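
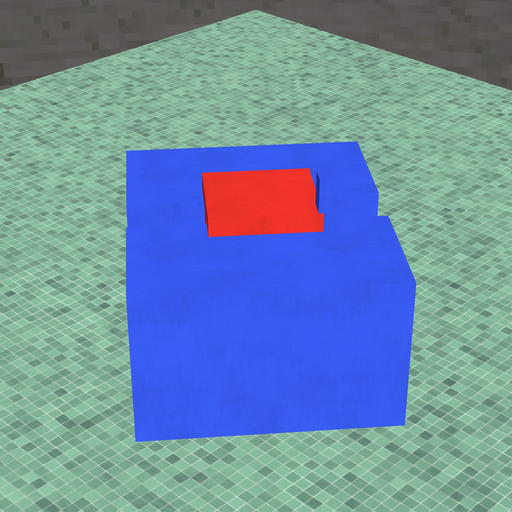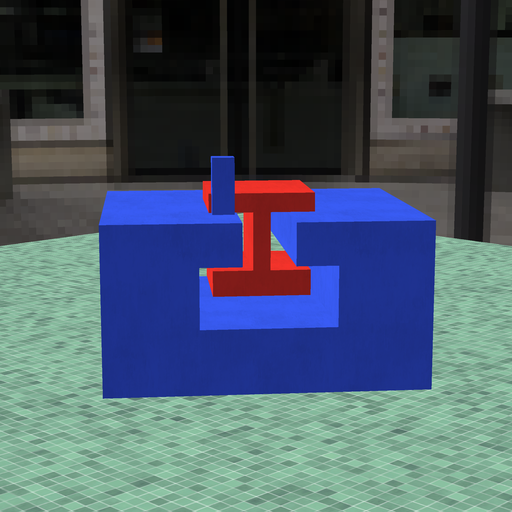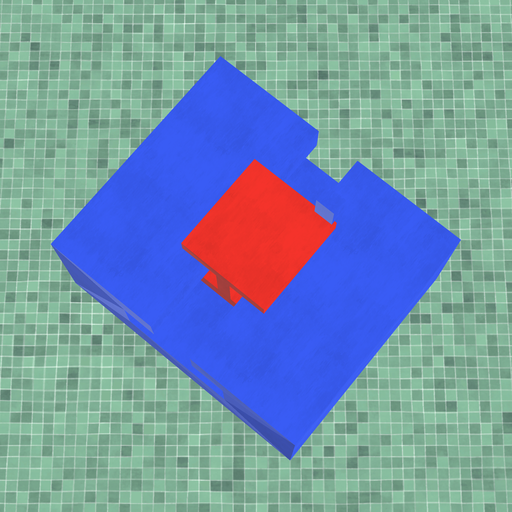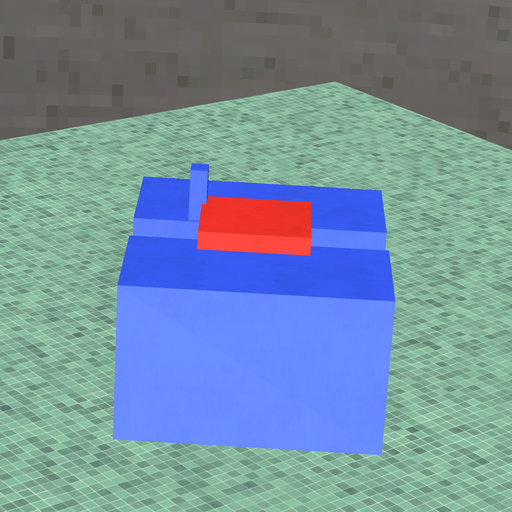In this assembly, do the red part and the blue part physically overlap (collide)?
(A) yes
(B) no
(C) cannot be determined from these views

(A) yes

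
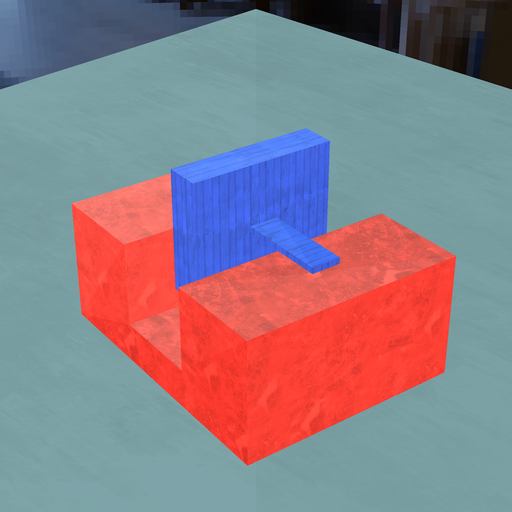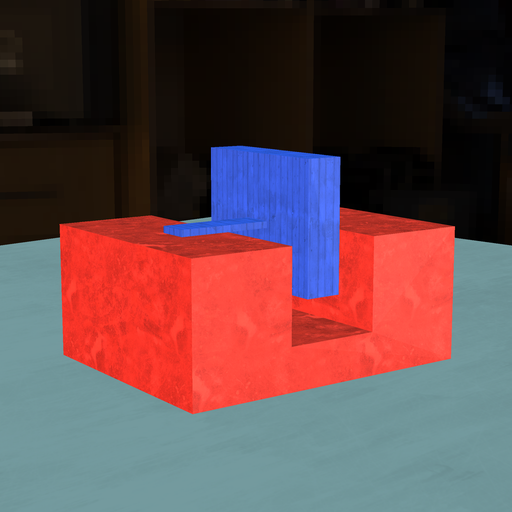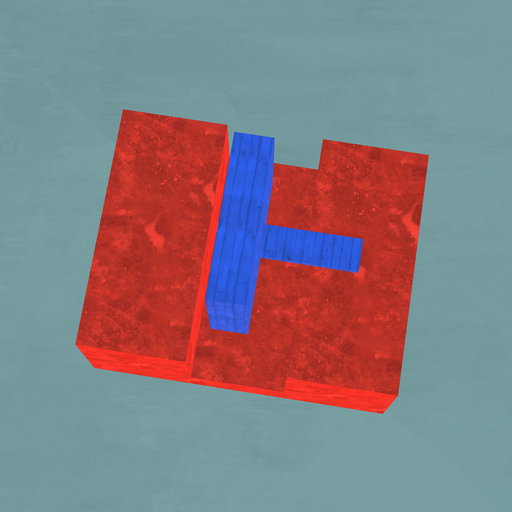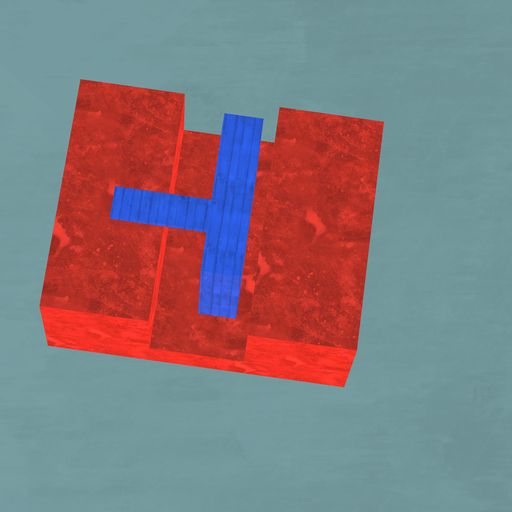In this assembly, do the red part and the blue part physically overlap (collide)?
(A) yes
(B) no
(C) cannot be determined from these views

(B) no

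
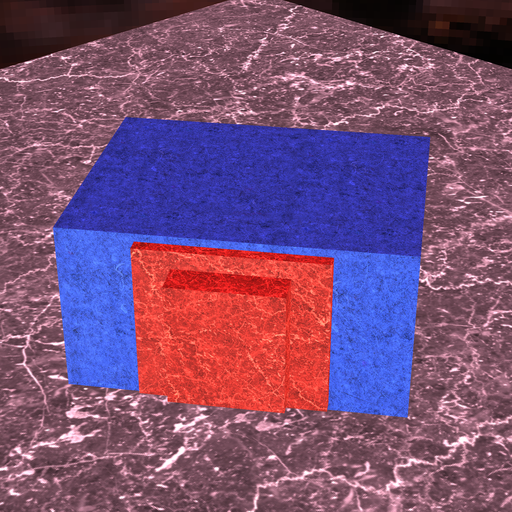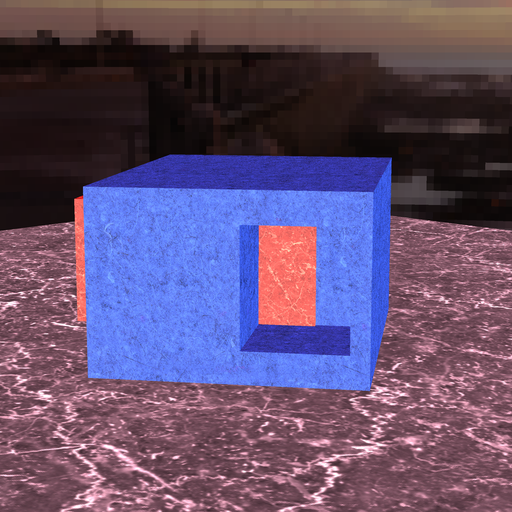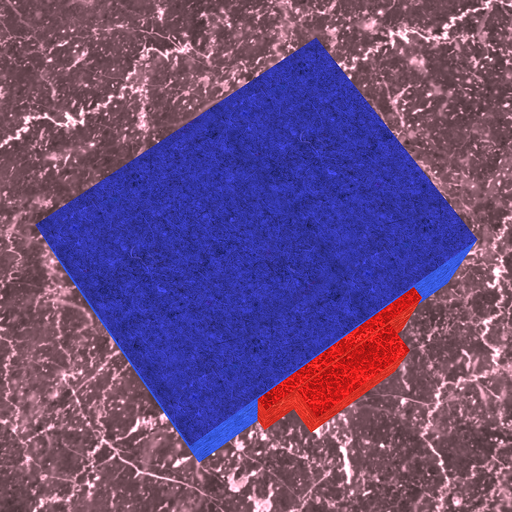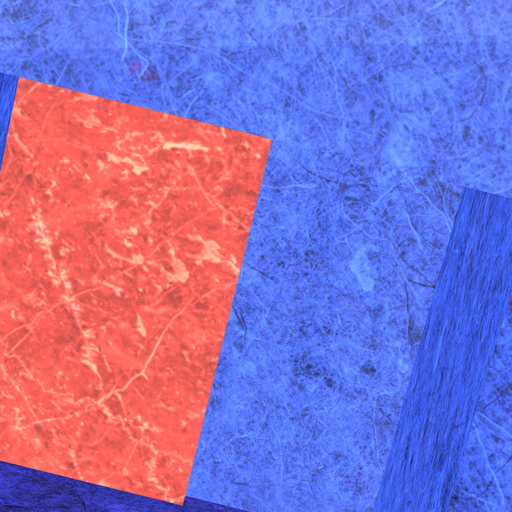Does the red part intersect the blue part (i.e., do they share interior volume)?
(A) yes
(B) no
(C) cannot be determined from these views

(A) yes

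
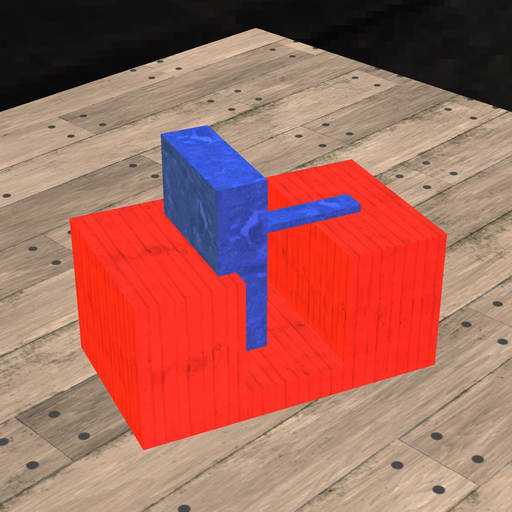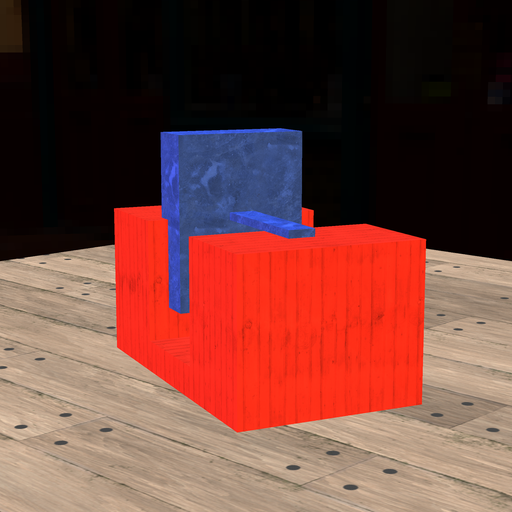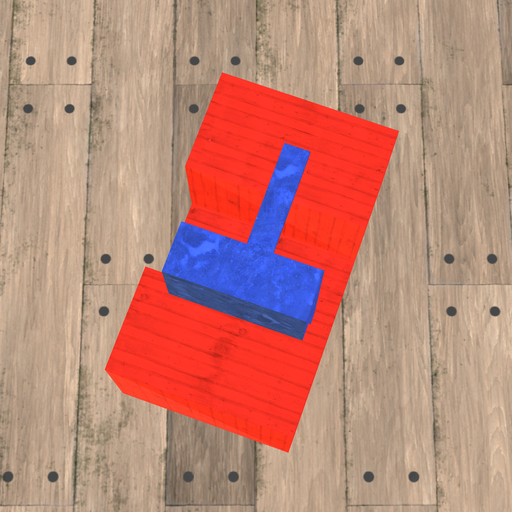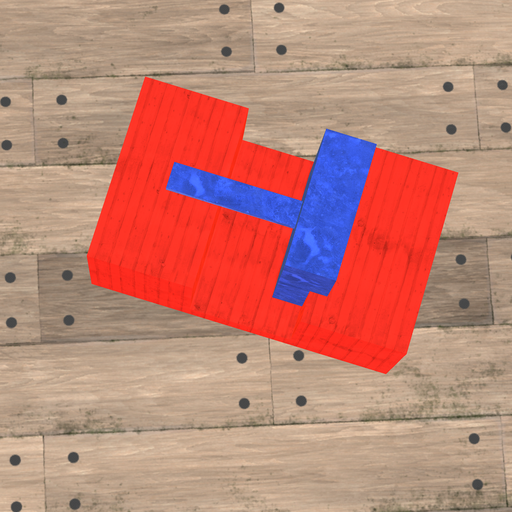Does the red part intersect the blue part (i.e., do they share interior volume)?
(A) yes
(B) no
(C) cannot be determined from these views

(A) yes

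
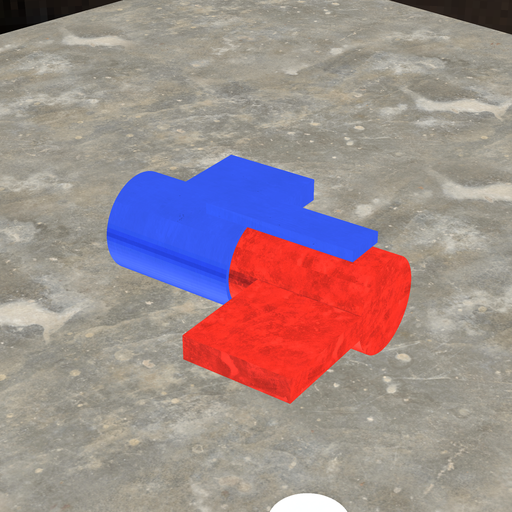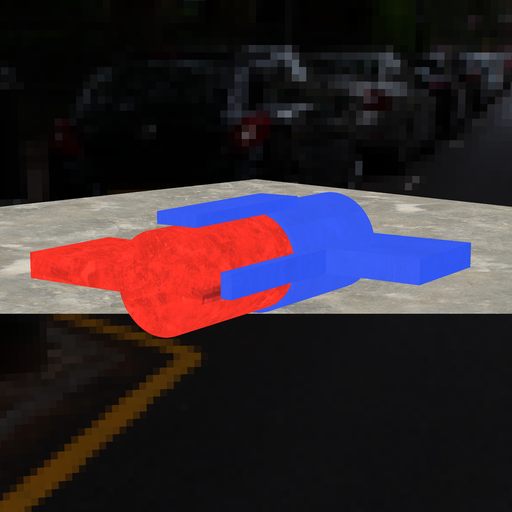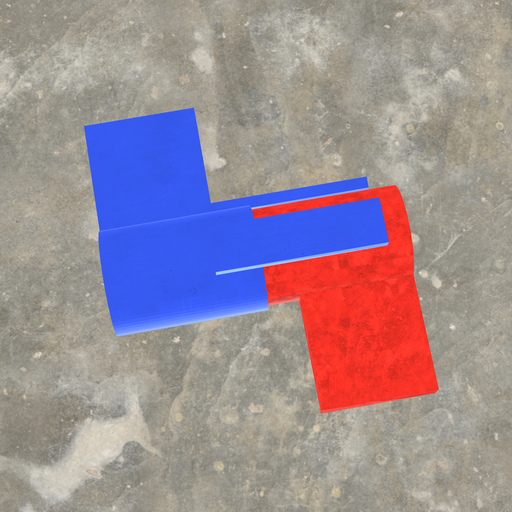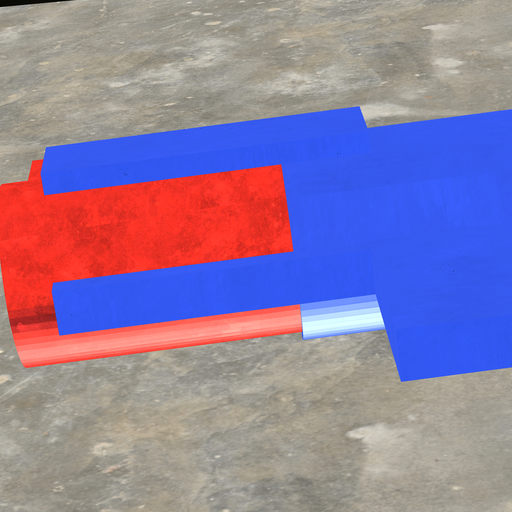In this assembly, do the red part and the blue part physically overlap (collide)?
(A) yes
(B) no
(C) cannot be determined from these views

(A) yes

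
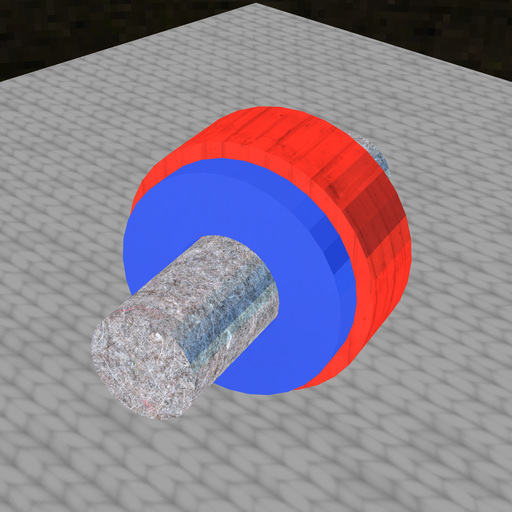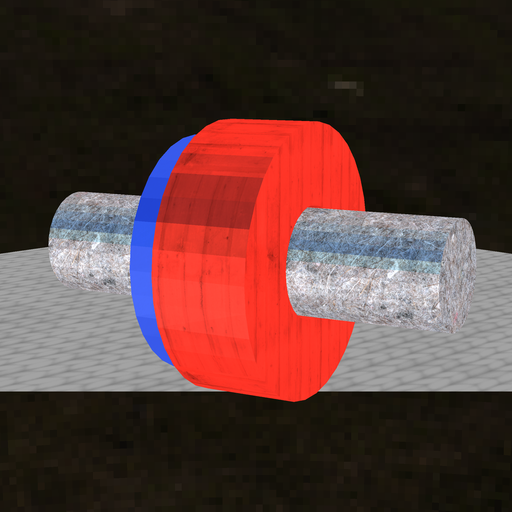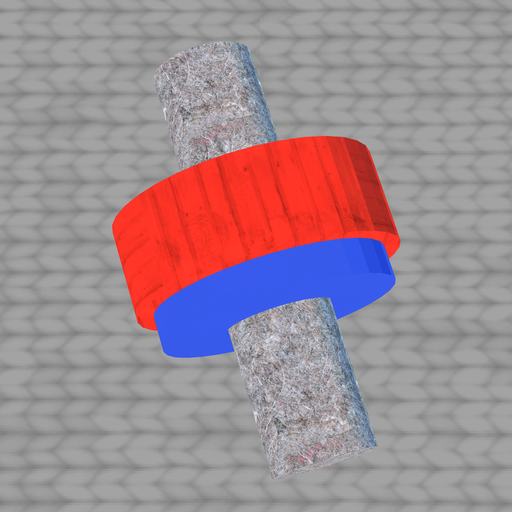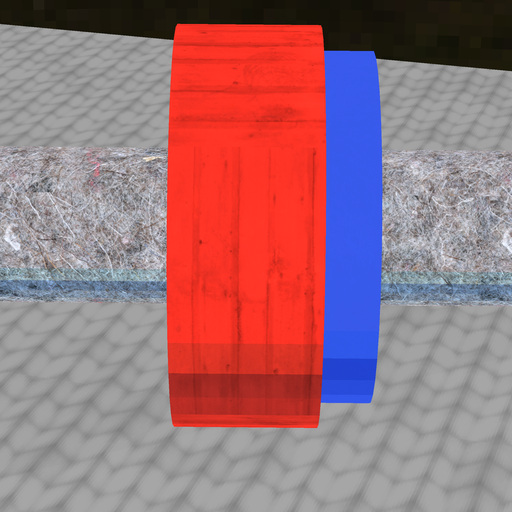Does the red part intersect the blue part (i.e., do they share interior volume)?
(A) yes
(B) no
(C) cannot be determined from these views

(A) yes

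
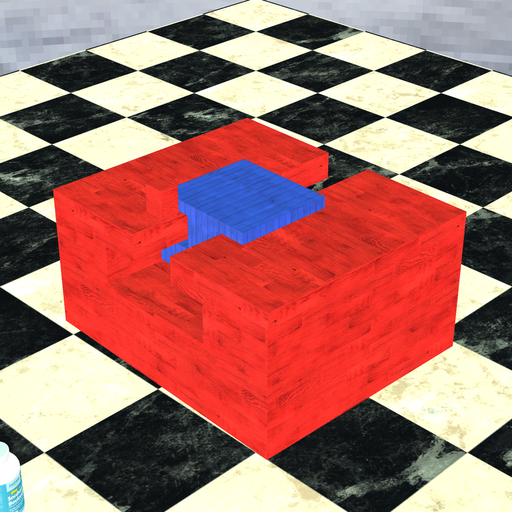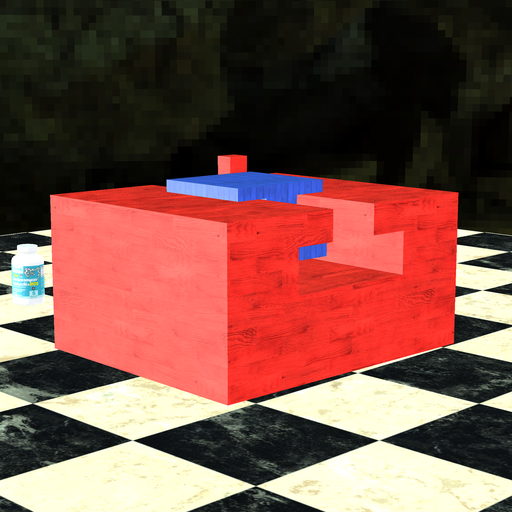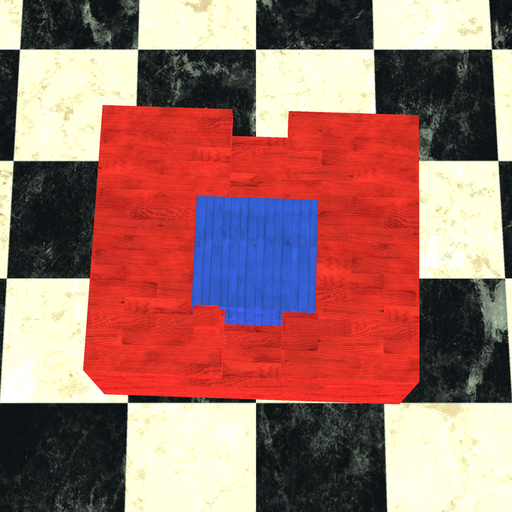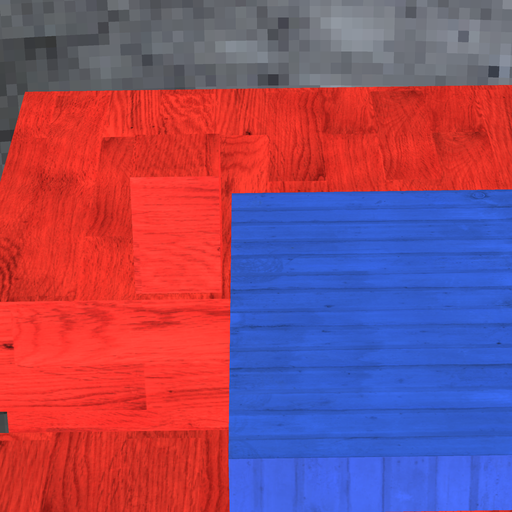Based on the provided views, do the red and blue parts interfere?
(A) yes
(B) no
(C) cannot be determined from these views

(B) no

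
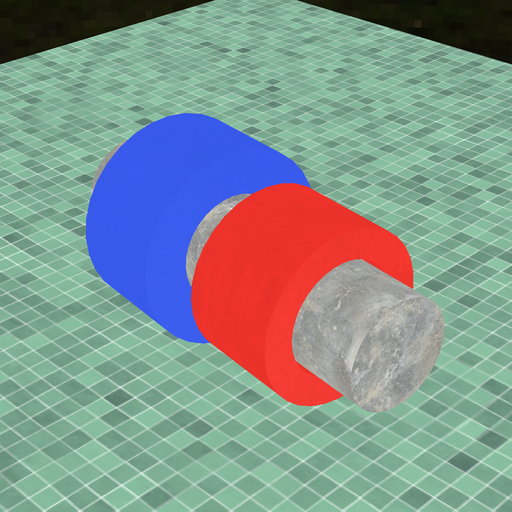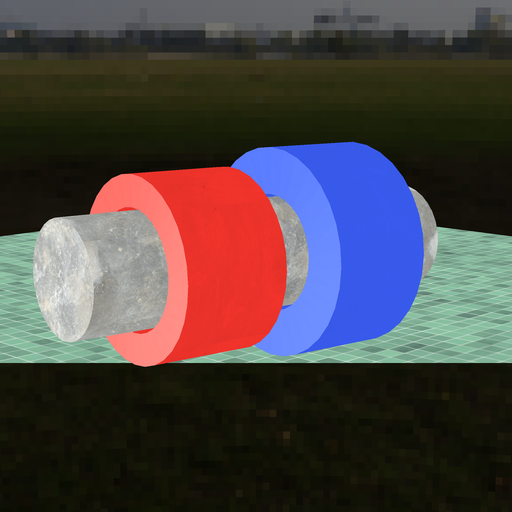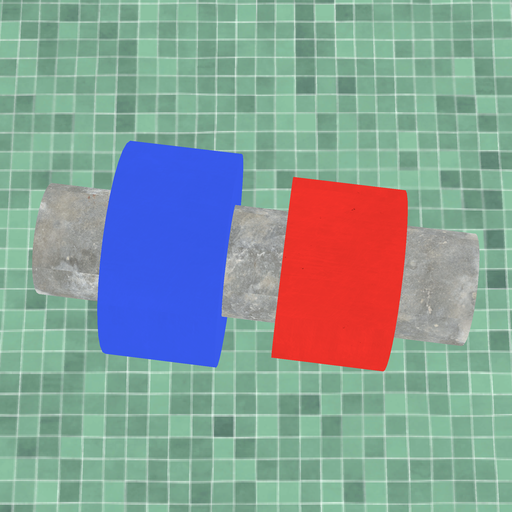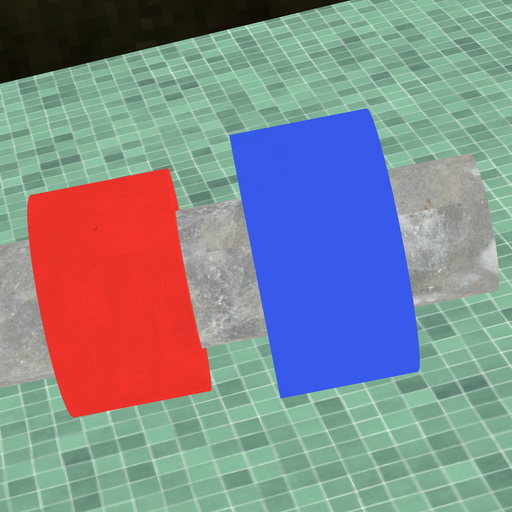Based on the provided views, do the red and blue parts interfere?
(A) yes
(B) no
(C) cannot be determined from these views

(B) no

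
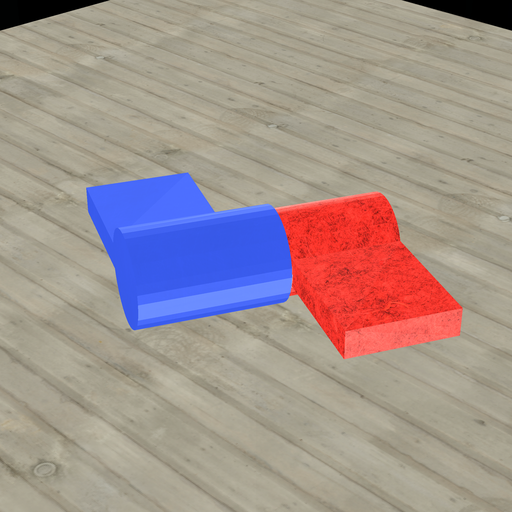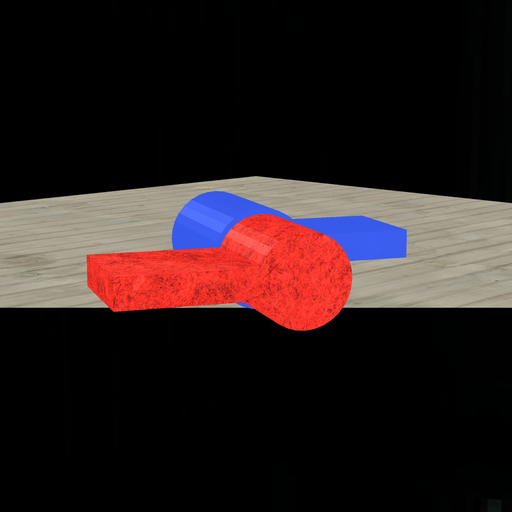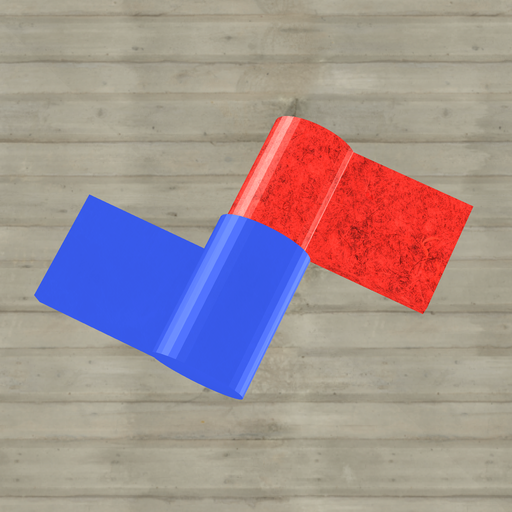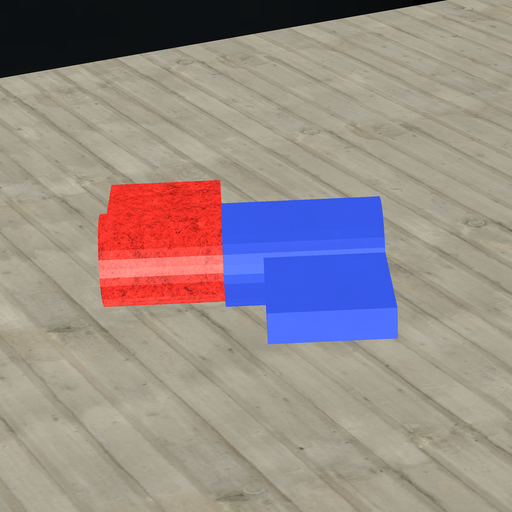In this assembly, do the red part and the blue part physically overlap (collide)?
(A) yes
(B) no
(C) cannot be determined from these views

(A) yes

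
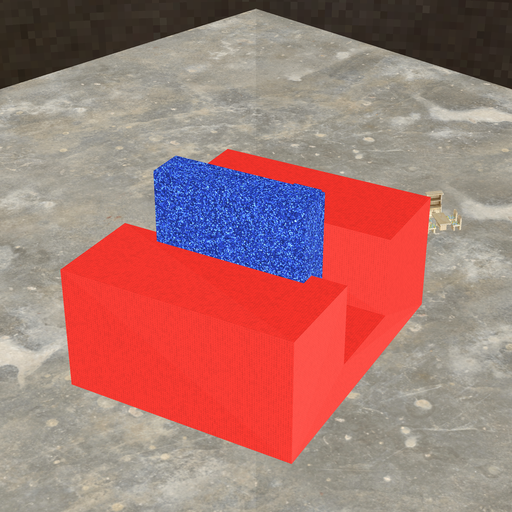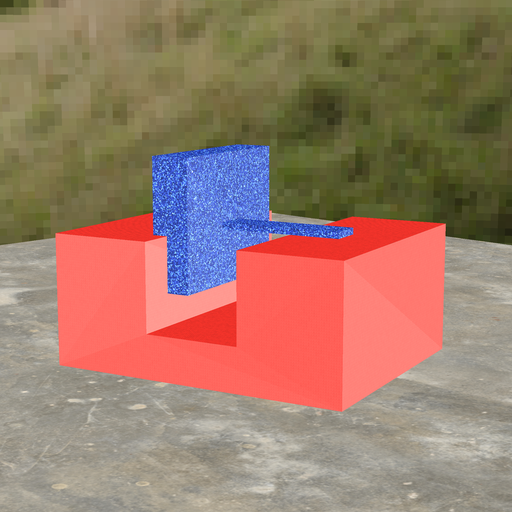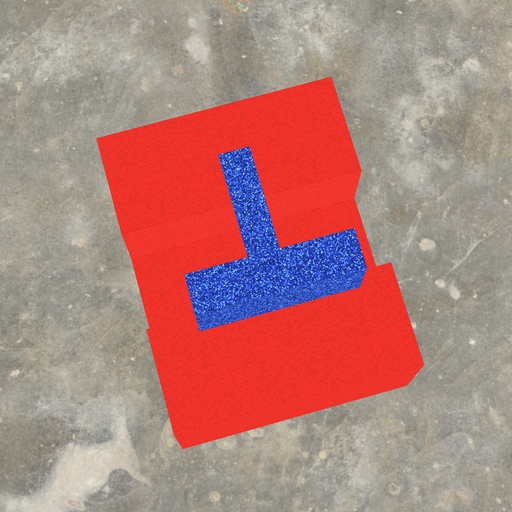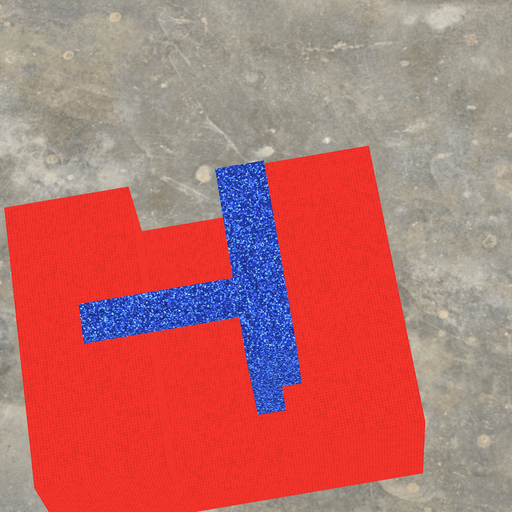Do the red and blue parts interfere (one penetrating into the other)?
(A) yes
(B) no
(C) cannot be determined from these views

(A) yes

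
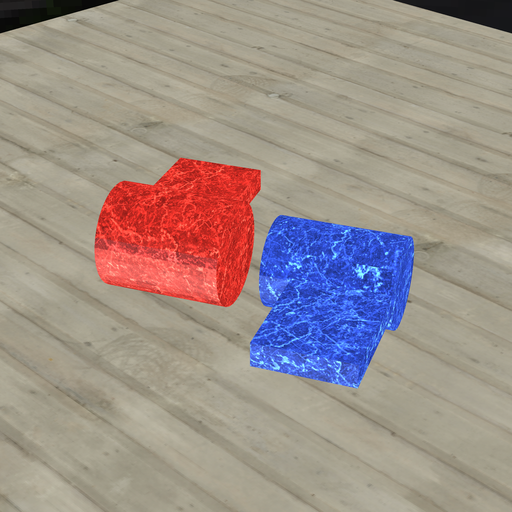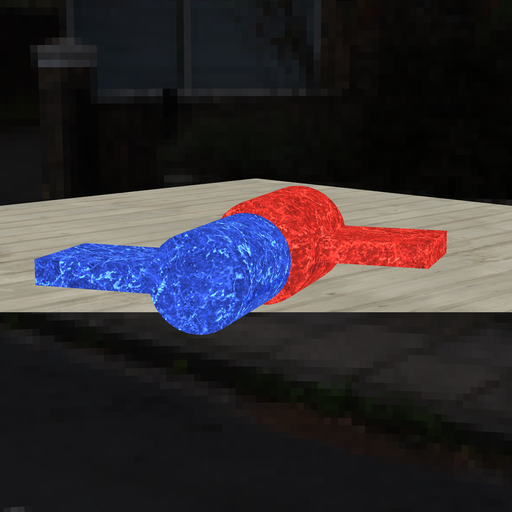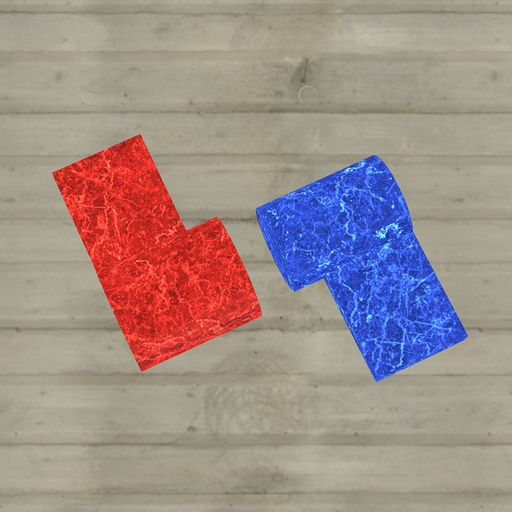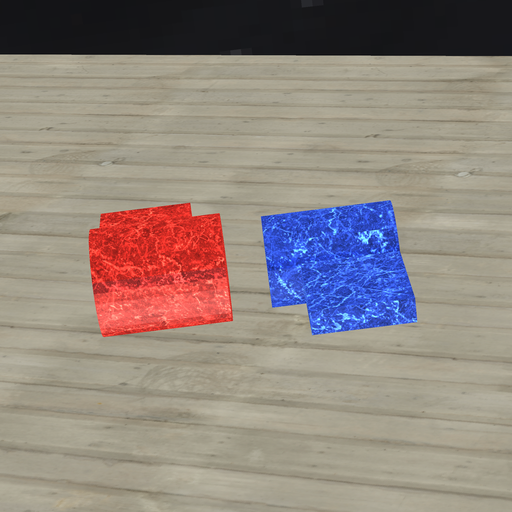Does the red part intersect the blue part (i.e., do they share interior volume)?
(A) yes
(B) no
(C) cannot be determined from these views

(B) no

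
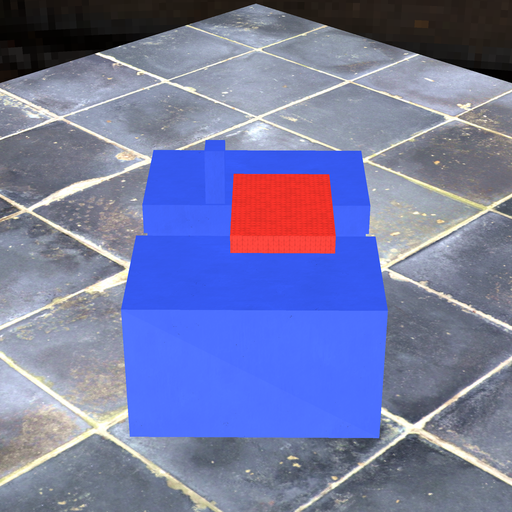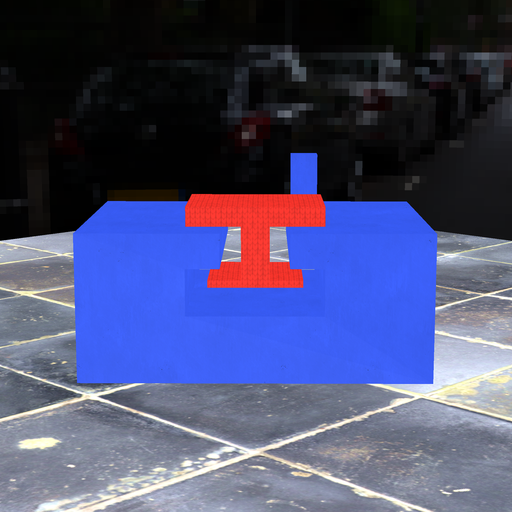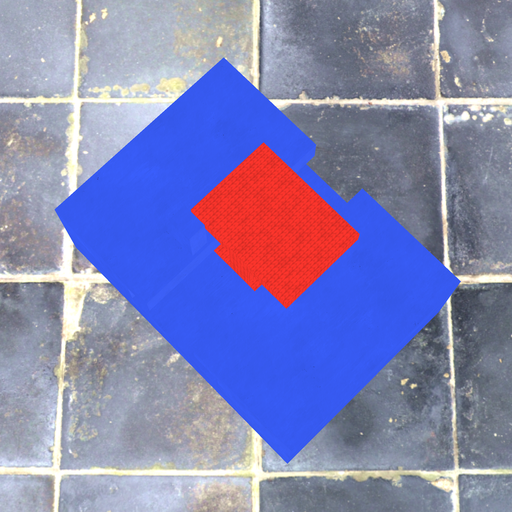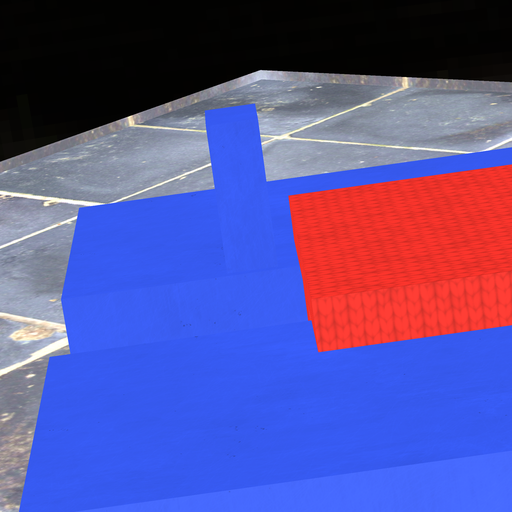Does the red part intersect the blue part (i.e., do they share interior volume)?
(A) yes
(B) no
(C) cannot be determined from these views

(B) no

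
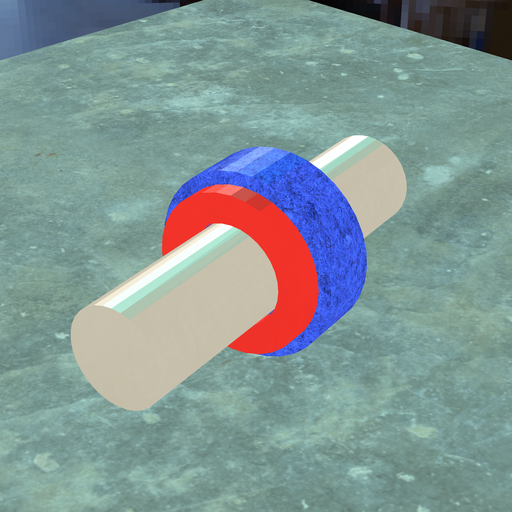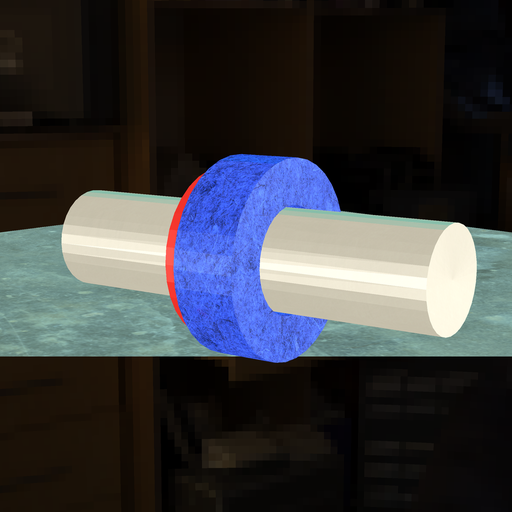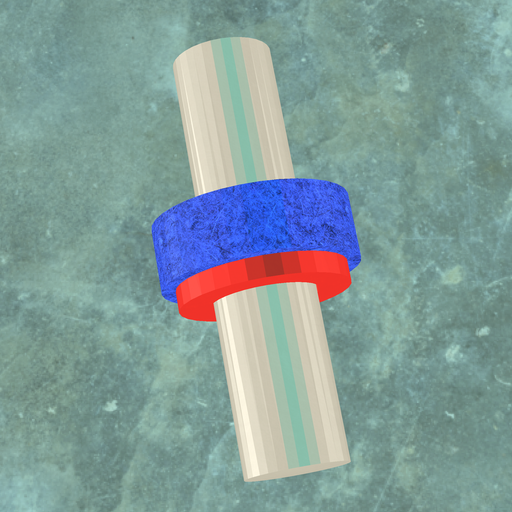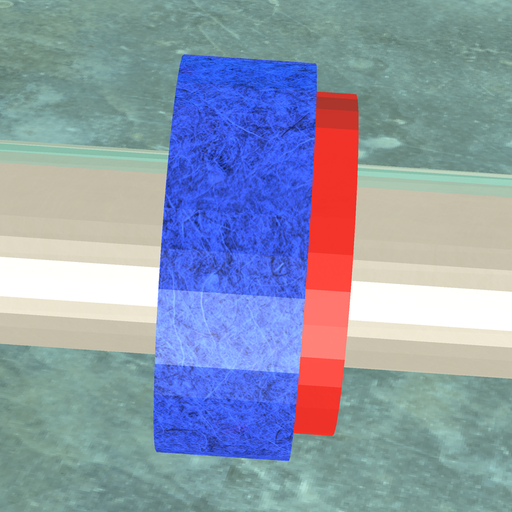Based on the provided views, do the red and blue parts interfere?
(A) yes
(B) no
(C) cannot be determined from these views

(A) yes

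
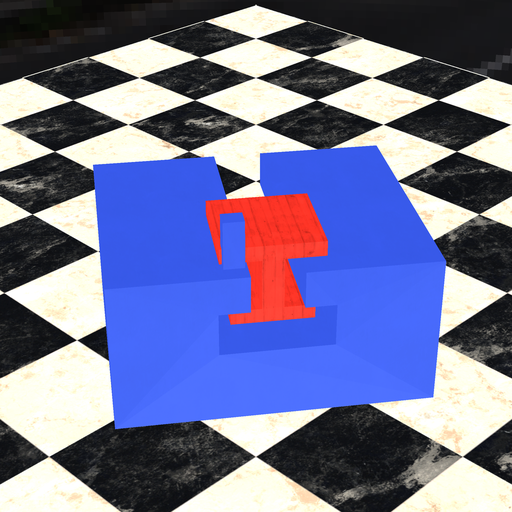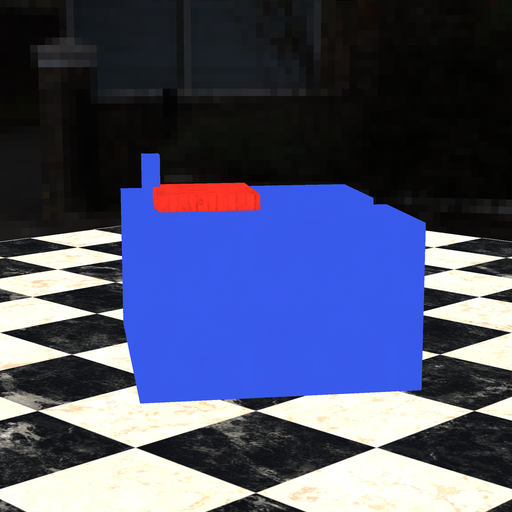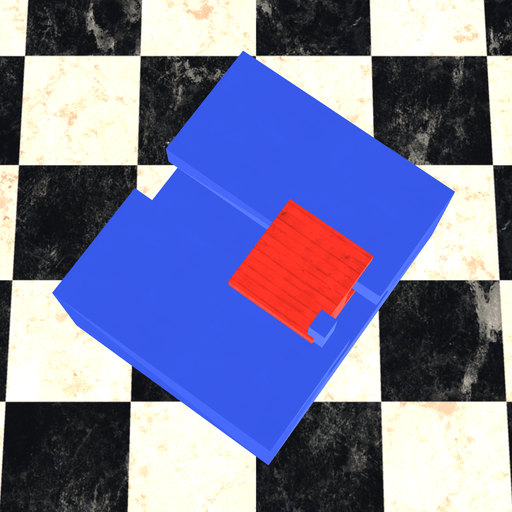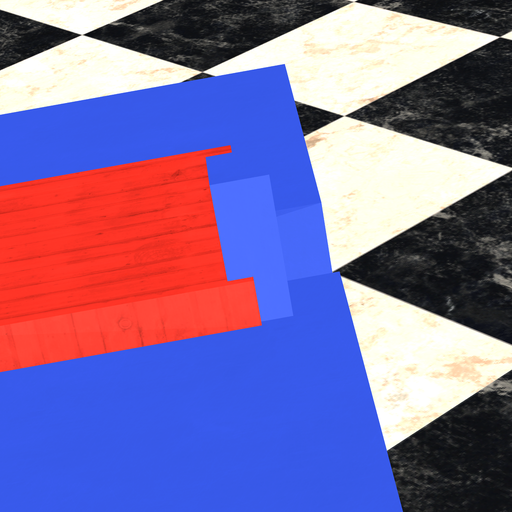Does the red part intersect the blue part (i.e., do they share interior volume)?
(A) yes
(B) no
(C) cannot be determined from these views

(A) yes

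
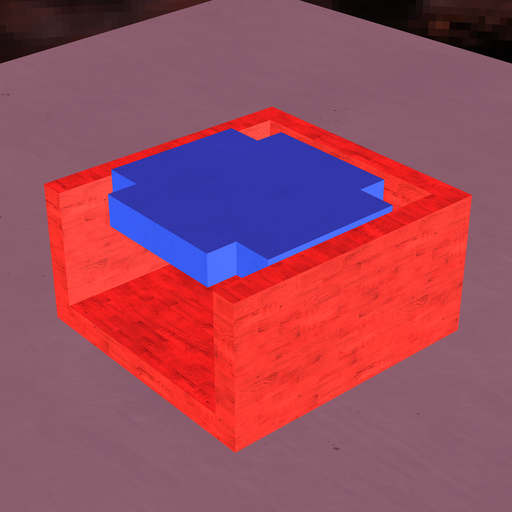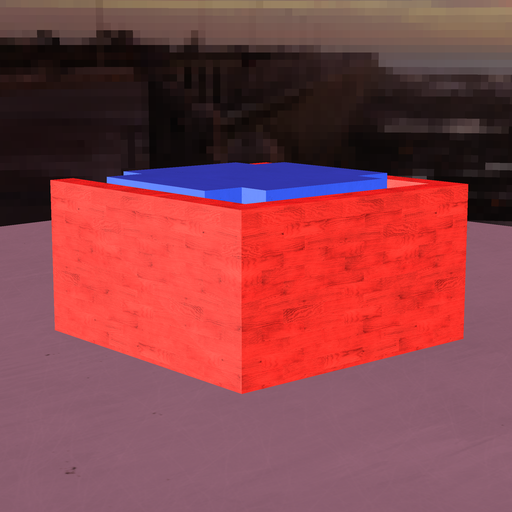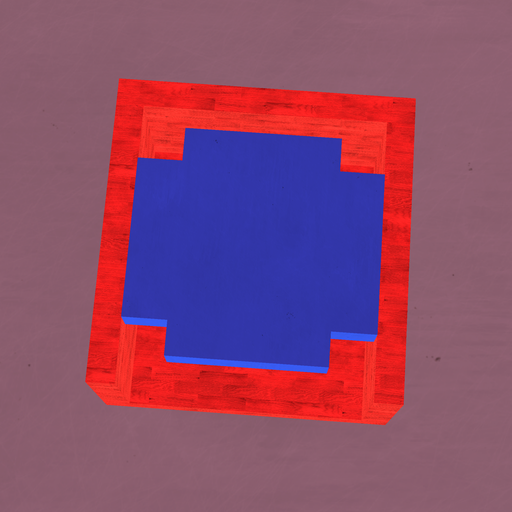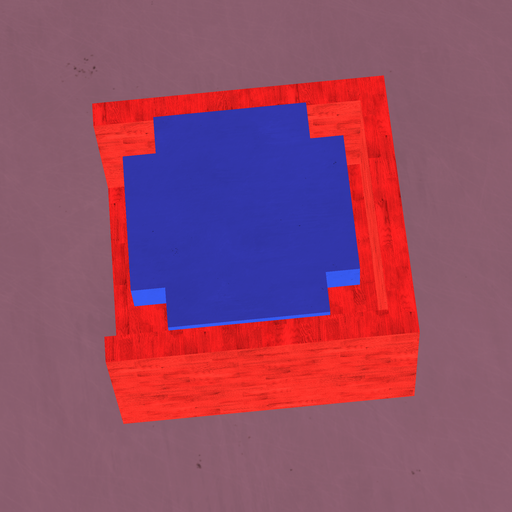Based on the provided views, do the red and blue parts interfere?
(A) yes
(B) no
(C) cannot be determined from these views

(B) no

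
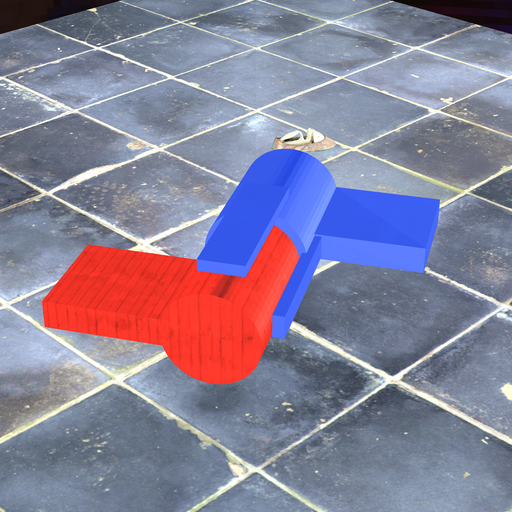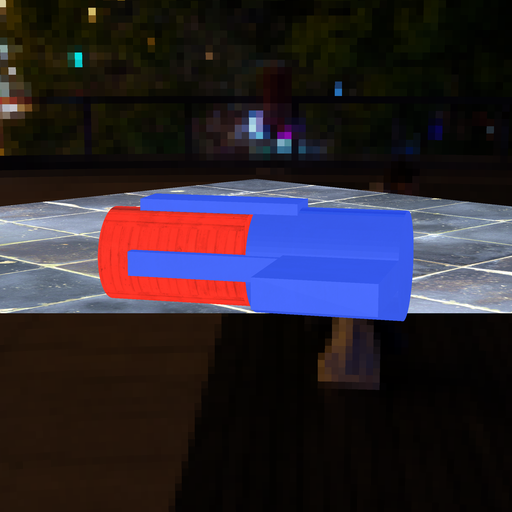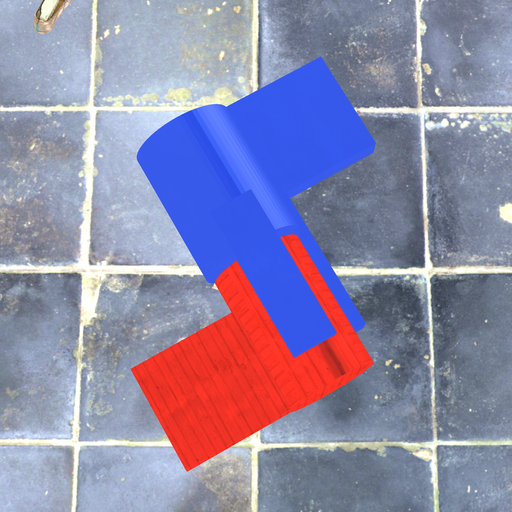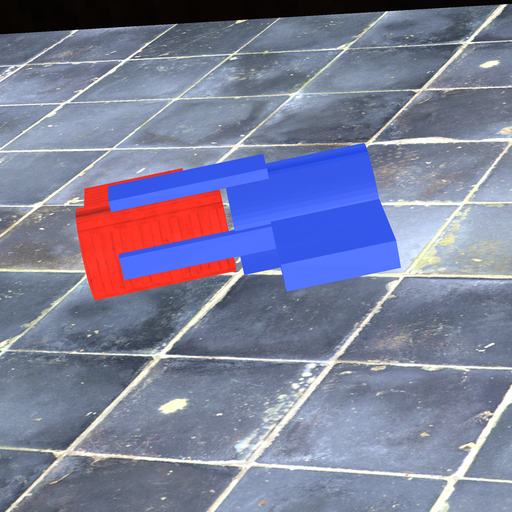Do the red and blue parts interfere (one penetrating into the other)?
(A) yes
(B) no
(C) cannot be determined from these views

(B) no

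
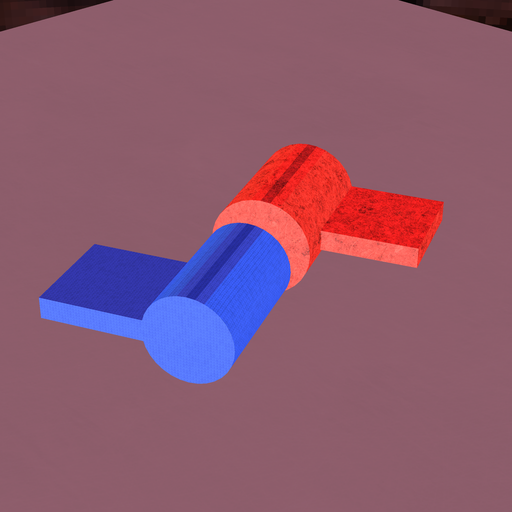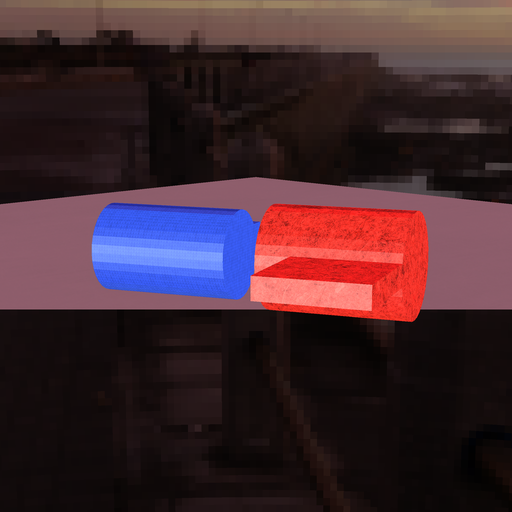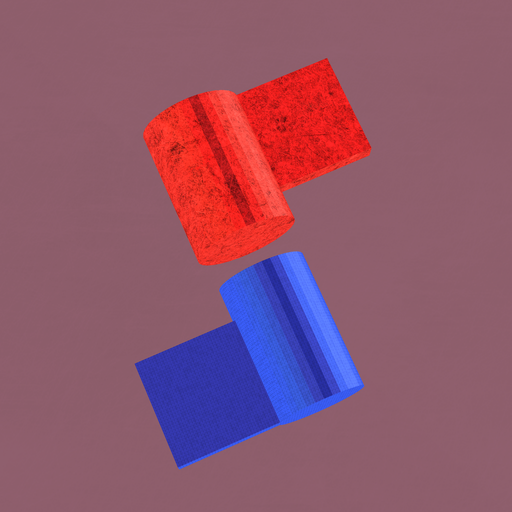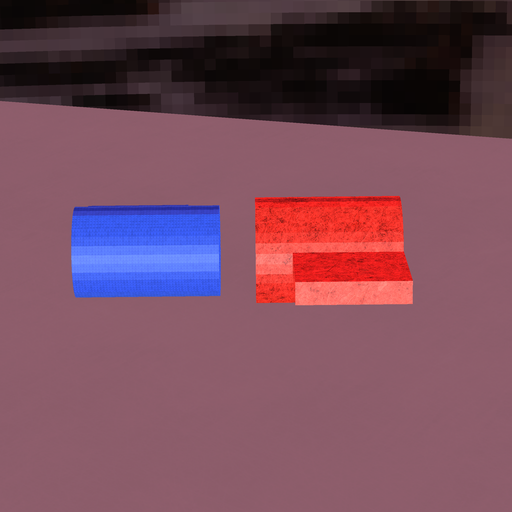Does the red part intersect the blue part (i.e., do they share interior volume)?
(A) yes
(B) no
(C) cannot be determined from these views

(B) no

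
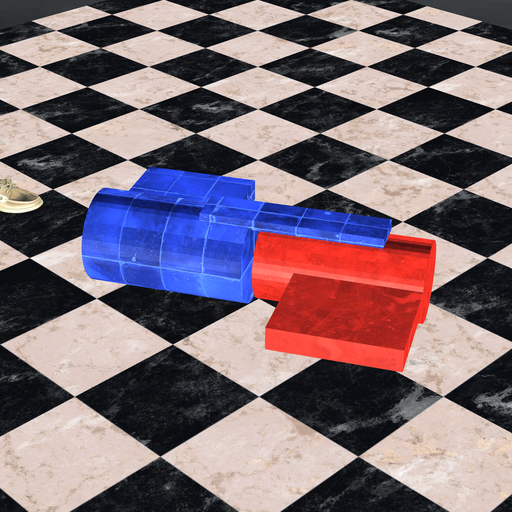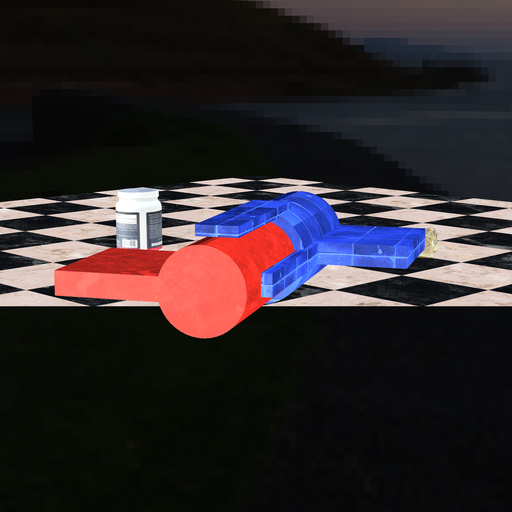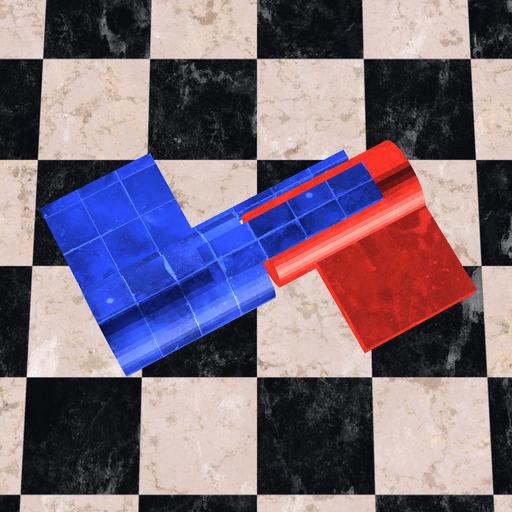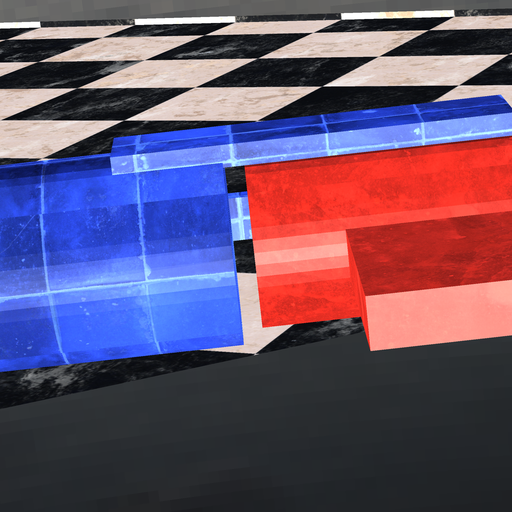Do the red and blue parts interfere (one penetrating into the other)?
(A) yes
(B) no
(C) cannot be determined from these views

(B) no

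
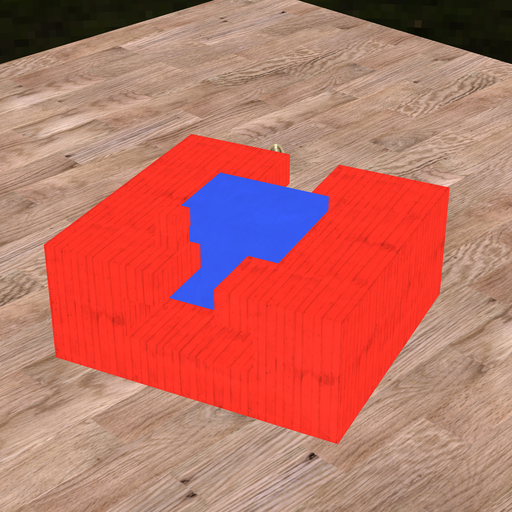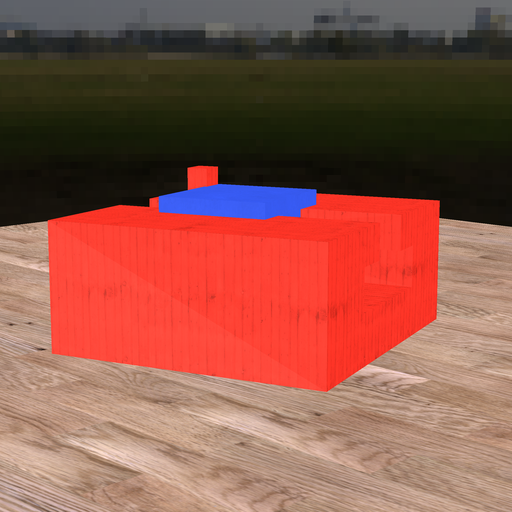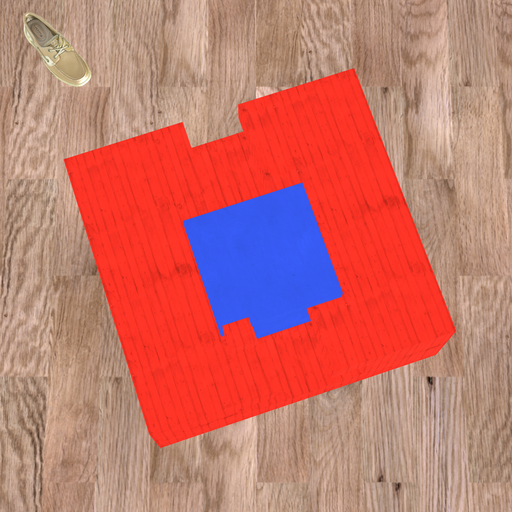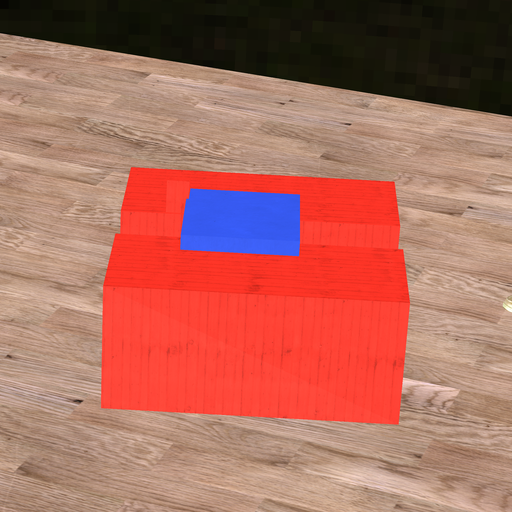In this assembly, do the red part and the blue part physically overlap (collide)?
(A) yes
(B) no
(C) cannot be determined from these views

(A) yes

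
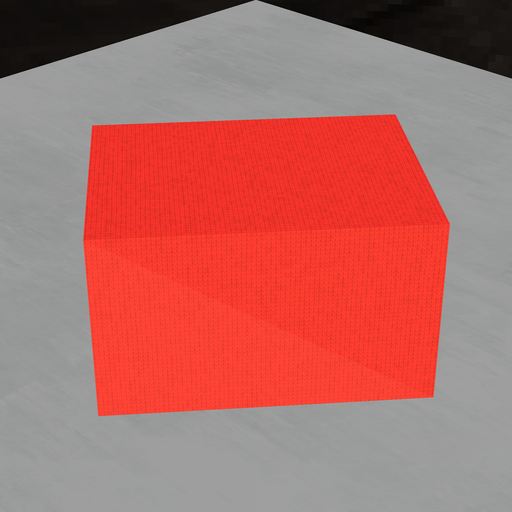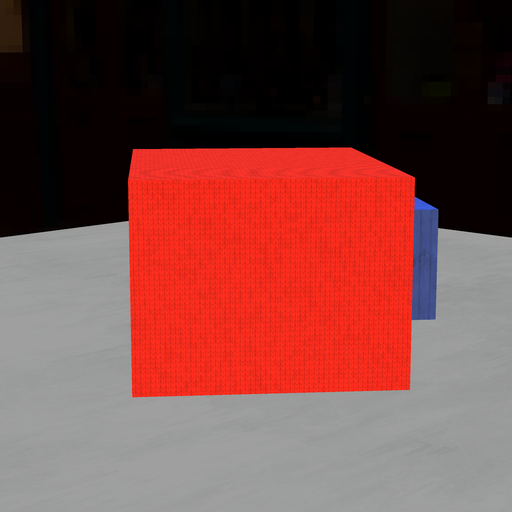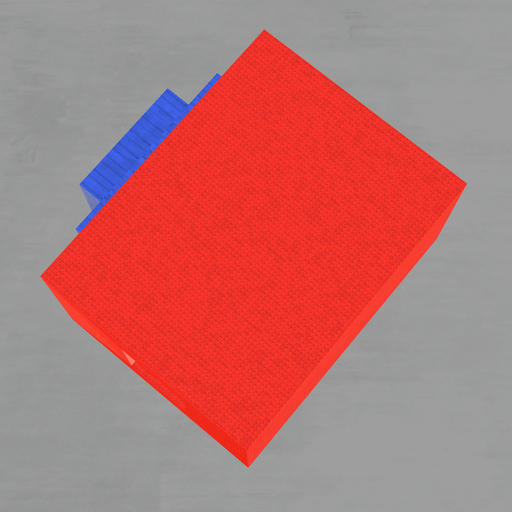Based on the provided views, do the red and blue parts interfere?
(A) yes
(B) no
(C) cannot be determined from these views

(C) cannot be determined from these views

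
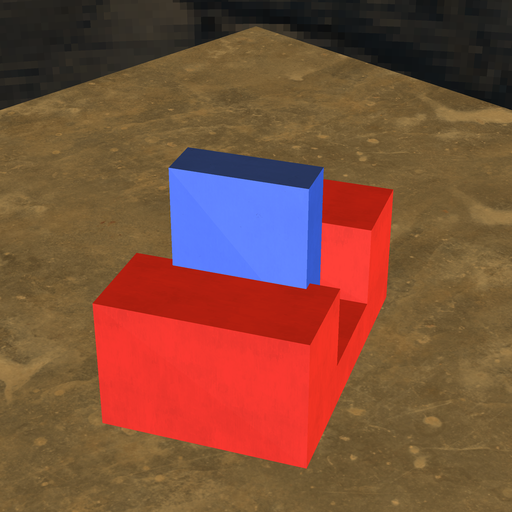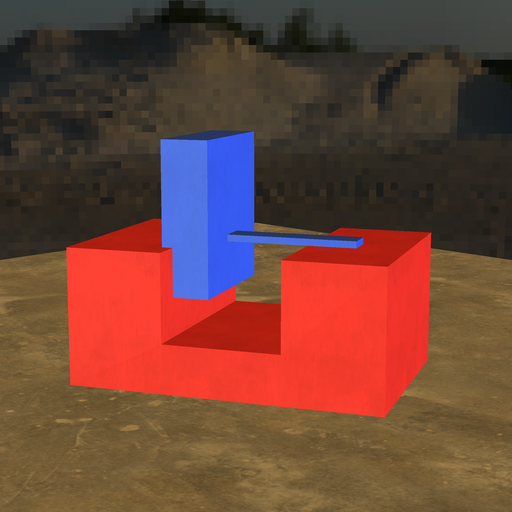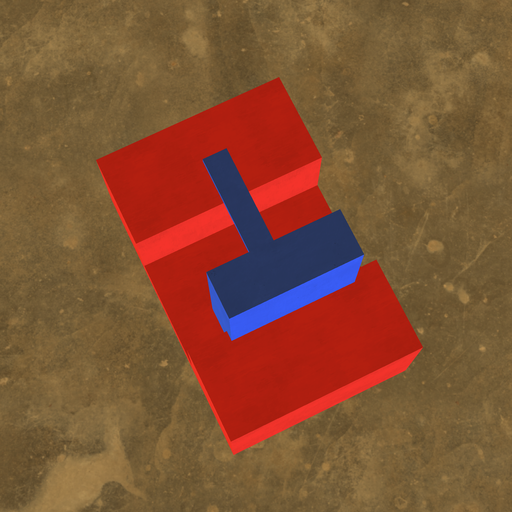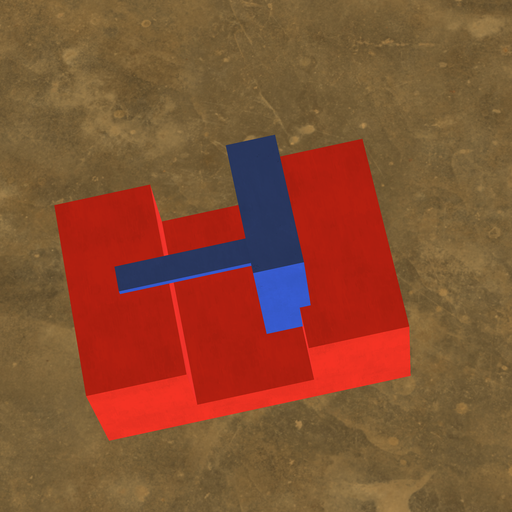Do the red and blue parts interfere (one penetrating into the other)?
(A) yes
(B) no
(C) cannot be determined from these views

(A) yes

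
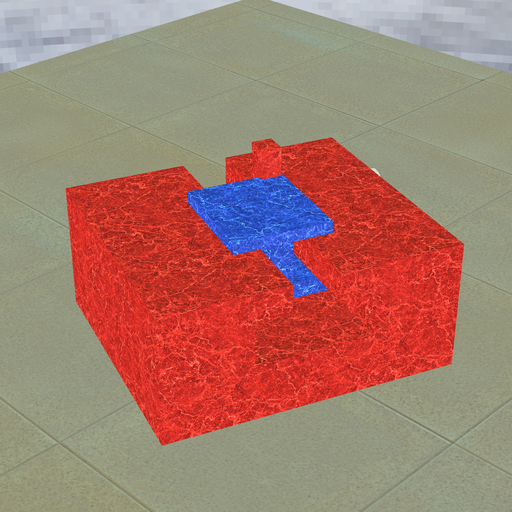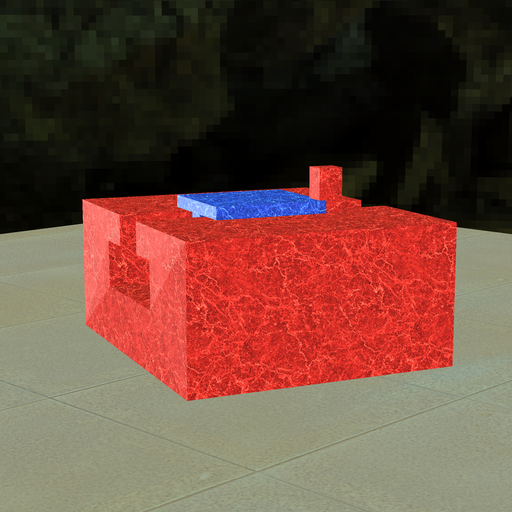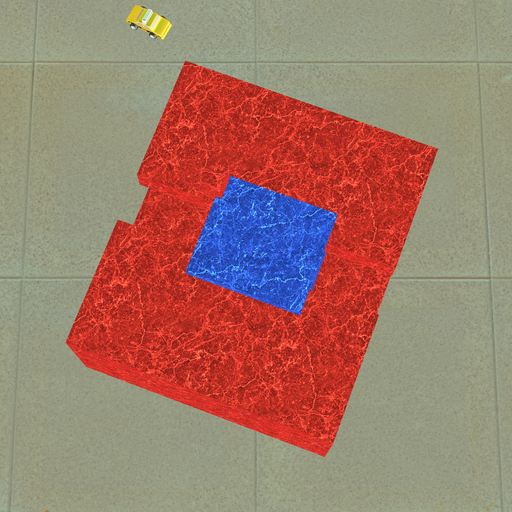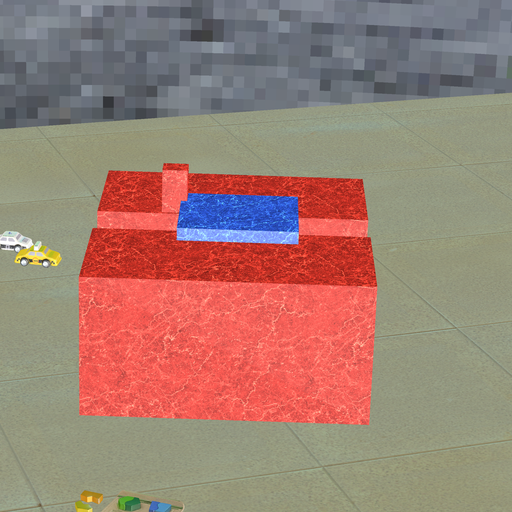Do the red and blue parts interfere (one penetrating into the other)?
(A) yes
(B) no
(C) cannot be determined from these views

(A) yes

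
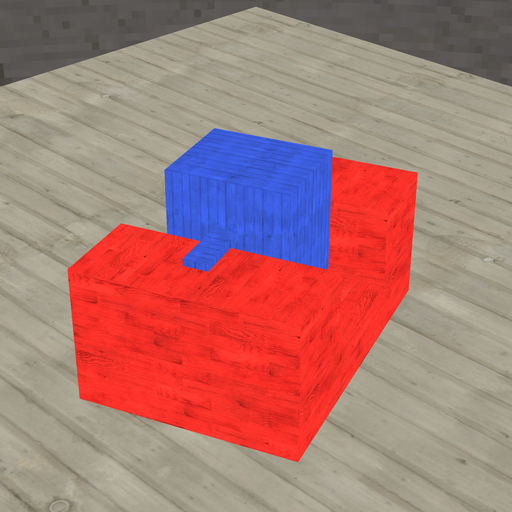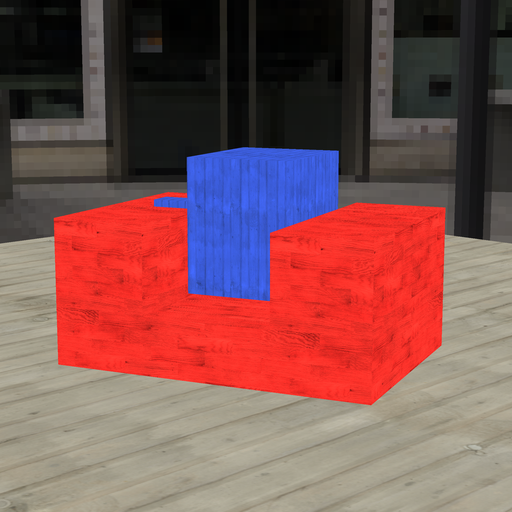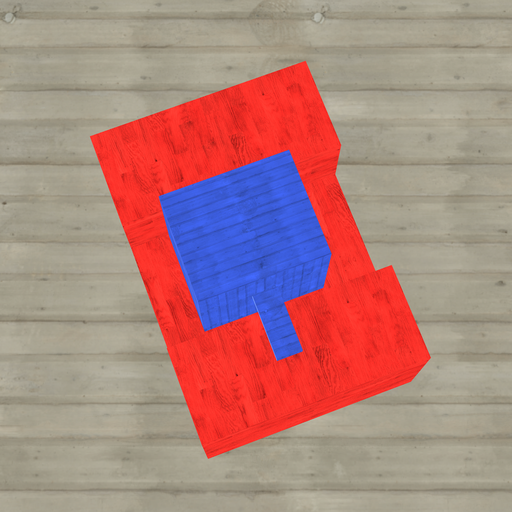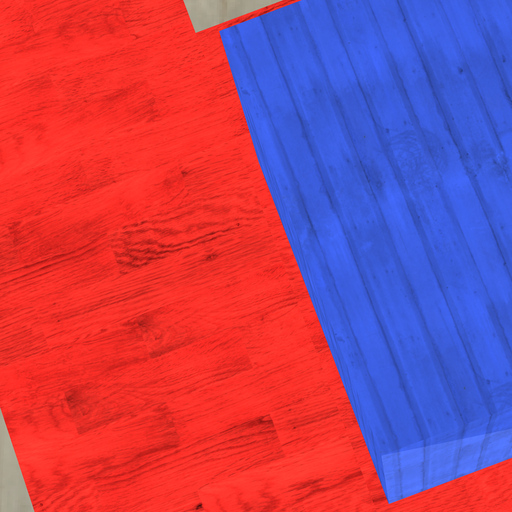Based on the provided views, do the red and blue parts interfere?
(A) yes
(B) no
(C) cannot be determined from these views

(B) no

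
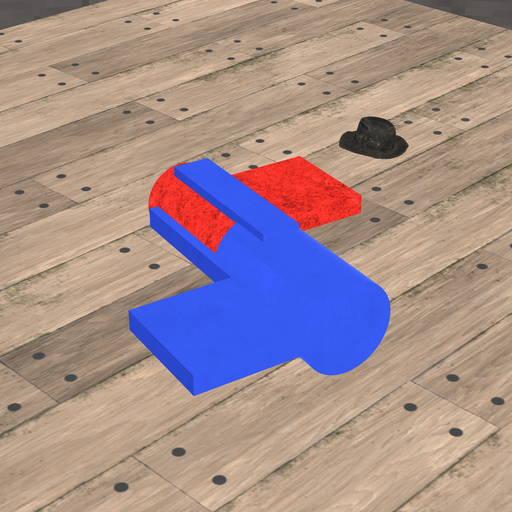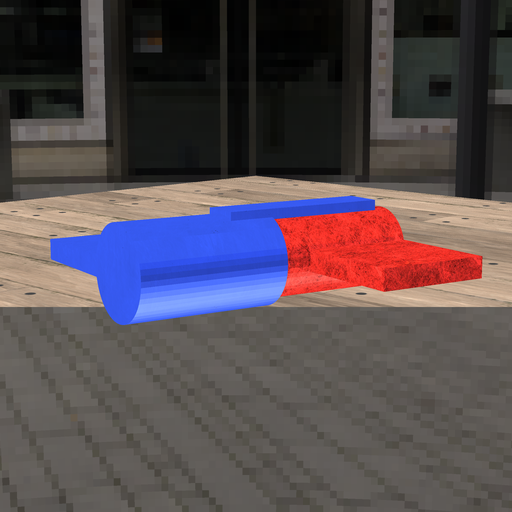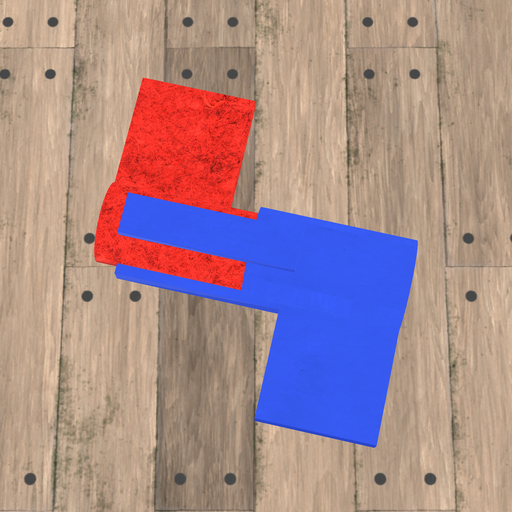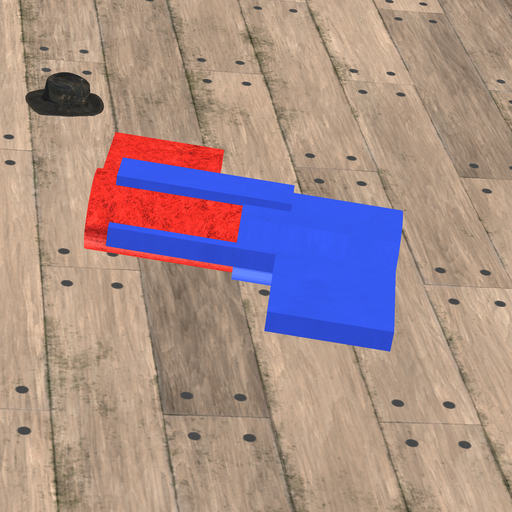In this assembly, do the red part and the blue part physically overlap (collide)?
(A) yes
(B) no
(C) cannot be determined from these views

(A) yes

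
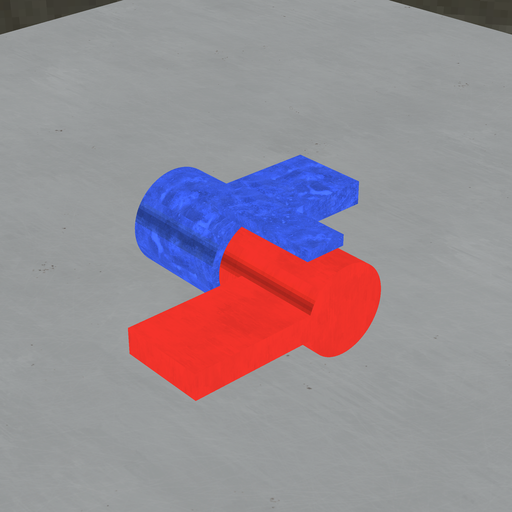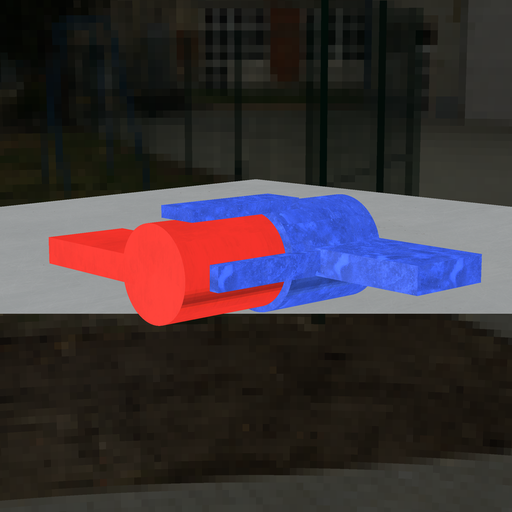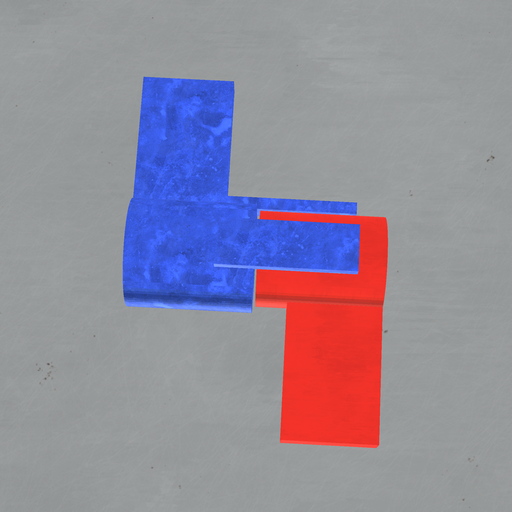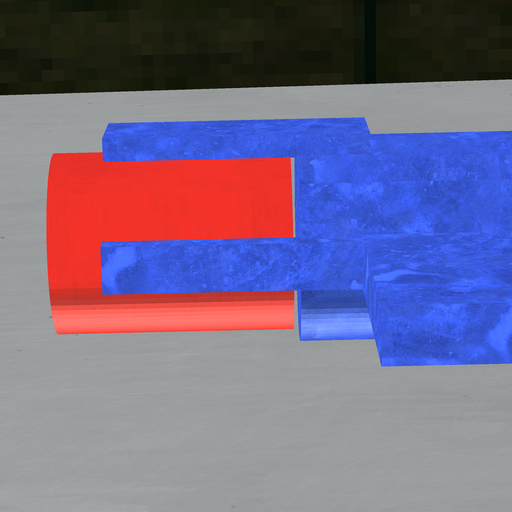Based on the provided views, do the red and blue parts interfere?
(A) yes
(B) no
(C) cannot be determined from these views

(B) no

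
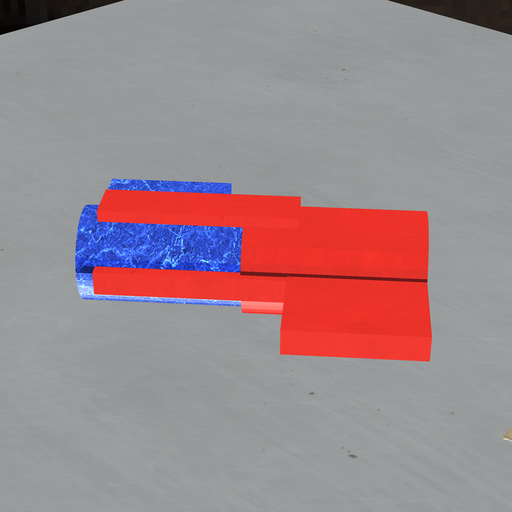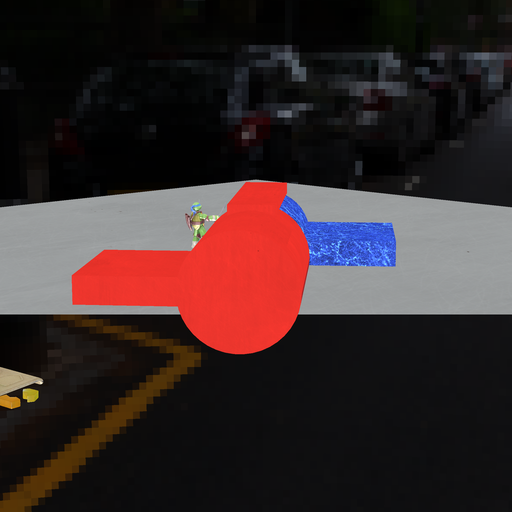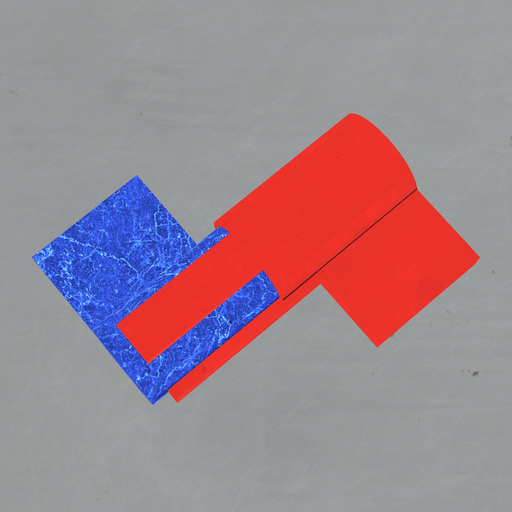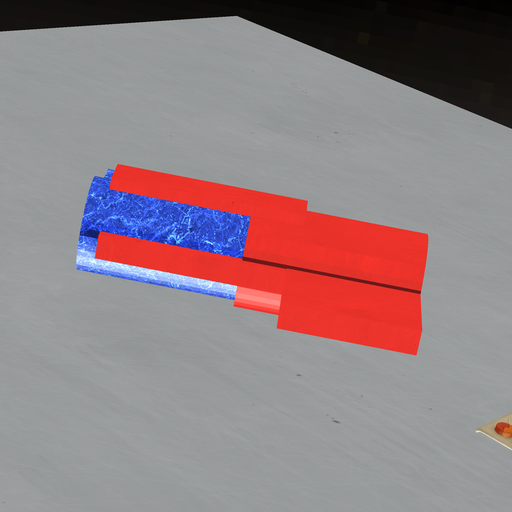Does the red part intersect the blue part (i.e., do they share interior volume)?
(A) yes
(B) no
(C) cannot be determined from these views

(A) yes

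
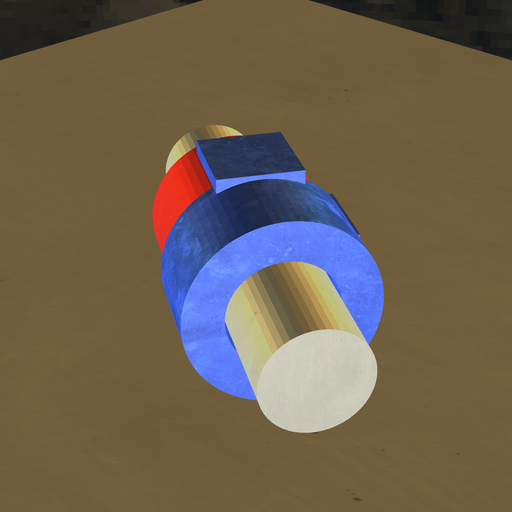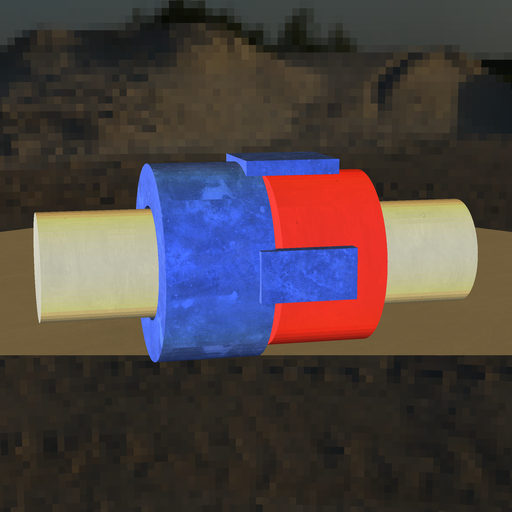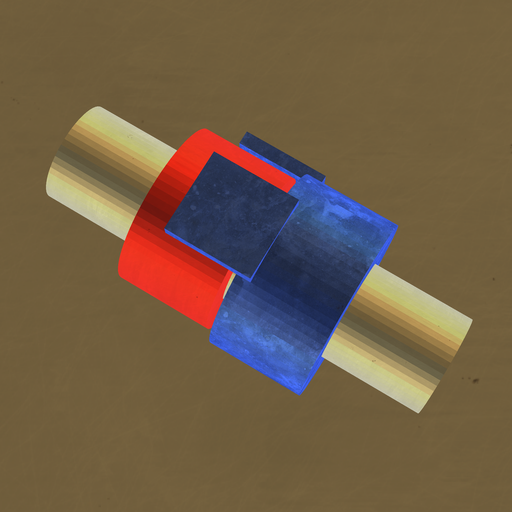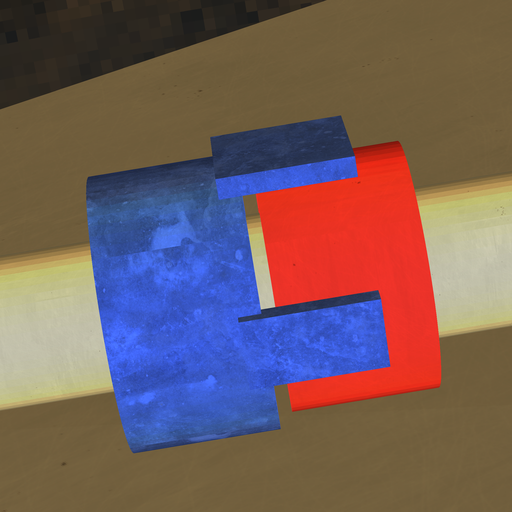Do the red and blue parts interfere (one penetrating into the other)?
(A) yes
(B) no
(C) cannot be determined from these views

(B) no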